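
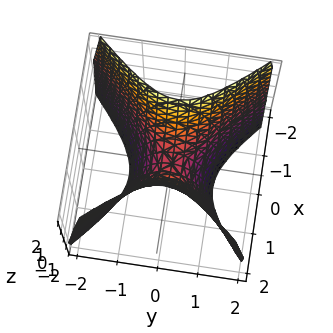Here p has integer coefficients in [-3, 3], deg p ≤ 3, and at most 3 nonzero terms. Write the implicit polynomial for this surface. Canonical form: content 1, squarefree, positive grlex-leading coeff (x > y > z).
2*x^2 - 2*y^2 - z

1. deg p = 2.
2. Symmetries: it's symmetric under x → −x, forcing even powers of x; it's symmetric under y → −y, forcing even powers of y.
3. Against the integer gridlines: it crosses the y-axis at the gridline y = 0; it meets the z-axis at z = 0 (among the integer gridlines); one x-axis crossing is at x = 0.
4. The integer polynomial consistent with all of this is the stated p.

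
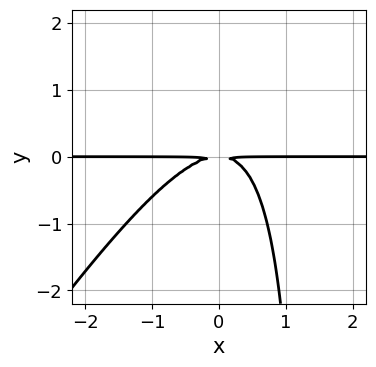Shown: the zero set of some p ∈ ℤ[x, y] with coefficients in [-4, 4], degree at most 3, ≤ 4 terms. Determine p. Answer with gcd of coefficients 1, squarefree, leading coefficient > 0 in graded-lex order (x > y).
3*x^2*y - 2*x*y^2 + 3*y^2

(a) The degree is 3 — no degree-2 curve has this shape.
(b) Against the integer gridlines: the visible x-axis segment lies entirely on the curve.
(c) Together with the visible shape, these determine p as stated.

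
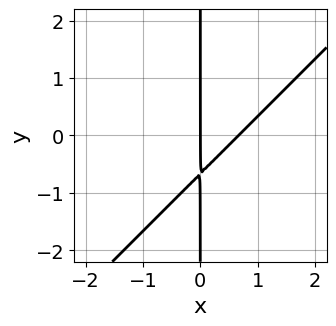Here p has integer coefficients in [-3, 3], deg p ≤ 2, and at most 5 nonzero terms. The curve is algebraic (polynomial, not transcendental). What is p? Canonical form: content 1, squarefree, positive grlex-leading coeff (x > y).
3*x^2 - 3*x*y - 2*x

1. The degree is 2 — a generic line meets the curve in up to 2 points.
2. Observable constraints: one x-axis crossing is at x = 0; the visible y-axis segment lies entirely on the curve.
3. Putting this together gives p.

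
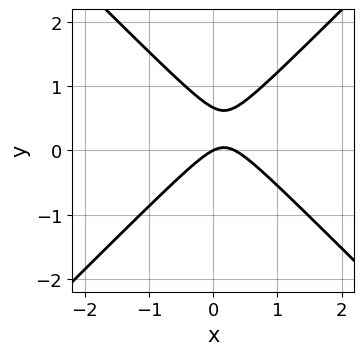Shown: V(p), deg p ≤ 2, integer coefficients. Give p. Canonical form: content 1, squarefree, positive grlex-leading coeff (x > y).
3*x^2 - 3*y^2 - x + 2*y

(a) The degree is 2 — the shape is more complex than any degree-1 curve.
(b) Against the integer gridlines: one y-axis crossing is at y = 0; it crosses the x-axis at the gridline x = 0.
(c) Together with the visible shape, these determine p as stated.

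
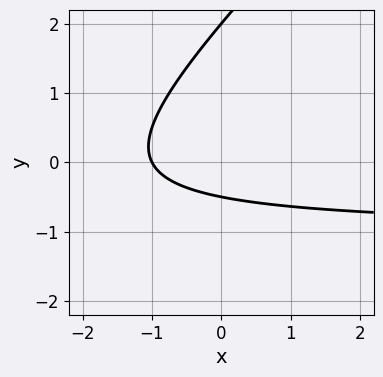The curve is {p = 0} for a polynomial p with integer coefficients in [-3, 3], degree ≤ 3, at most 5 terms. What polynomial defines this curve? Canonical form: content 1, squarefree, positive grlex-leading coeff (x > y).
(a) The degree is 2 — a generic line meets the curve in up to 2 points.
(b) Reading off the gridlines: one y-axis crossing is at y = 2; it meets the x-axis at x = -1 (among the integer gridlines).
(c) Fitting integer coefficients to these (and the overall shape) gives p.

2*x*y - 2*y^2 + 2*x + 3*y + 2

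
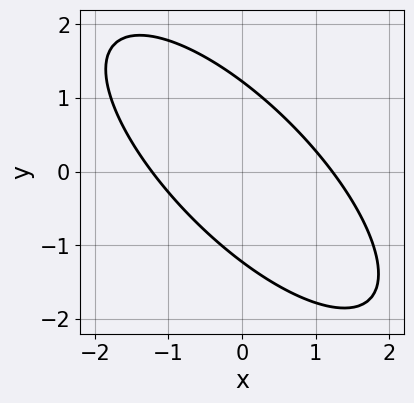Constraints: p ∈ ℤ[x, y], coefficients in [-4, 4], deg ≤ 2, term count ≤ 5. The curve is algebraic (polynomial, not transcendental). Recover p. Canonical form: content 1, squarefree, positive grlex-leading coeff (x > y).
2*x^2 + 3*x*y + 2*y^2 - 3

deg p = 2. A generic line meets the curve in up to 2 points.
The integer polynomial consistent with all of this is the stated p.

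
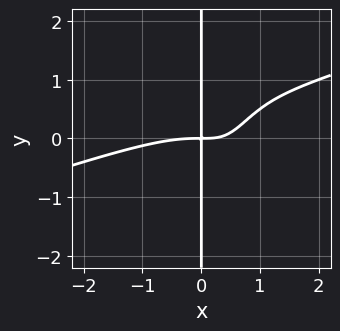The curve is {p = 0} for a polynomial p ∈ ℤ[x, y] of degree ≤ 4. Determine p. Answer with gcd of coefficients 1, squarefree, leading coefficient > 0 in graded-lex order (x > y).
First, the degree is 4 — the shape is more complex than any degree-3 curve.
Then, from the axis intercepts and sections: the visible y-axis segment lies entirely on the curve.
Finally, fitting integer coefficients to these (and the overall shape) gives p.

x^4 - 3*x^3*y + 3*x^2*y - 2*x*y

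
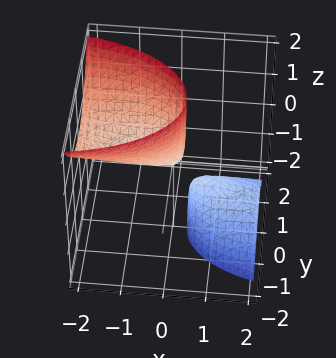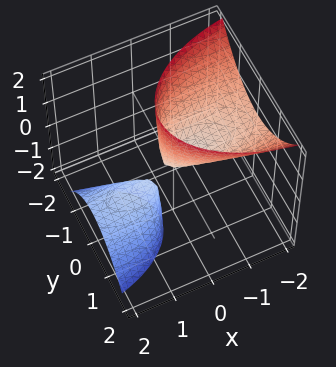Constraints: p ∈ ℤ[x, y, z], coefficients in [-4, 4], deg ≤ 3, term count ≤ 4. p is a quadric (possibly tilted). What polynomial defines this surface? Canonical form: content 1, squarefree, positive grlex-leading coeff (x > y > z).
(a) The picture has 2 separate pieces.
(b) deg p = 2.
(c) Against the integer gridlines: it crosses the z-axis at the gridline z = 0; it crosses the y-axis at the gridline y = 0; it crosses the x-axis at the gridline x = 0.
(d) These observations pin down the coefficients.

x^2 + 3*x*z + 3*y^2 - z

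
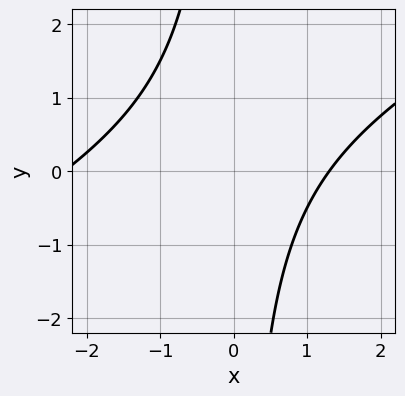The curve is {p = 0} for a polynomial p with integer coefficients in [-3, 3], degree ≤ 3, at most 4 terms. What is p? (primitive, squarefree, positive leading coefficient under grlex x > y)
(a) deg p = 2. No degree-1 curve has this shape.
(b) From the axis intercepts and sections: the curve avoids every integer y-axis point in the box.
(c) These observations pin down the coefficients.

x^2 - 2*x*y + x - 3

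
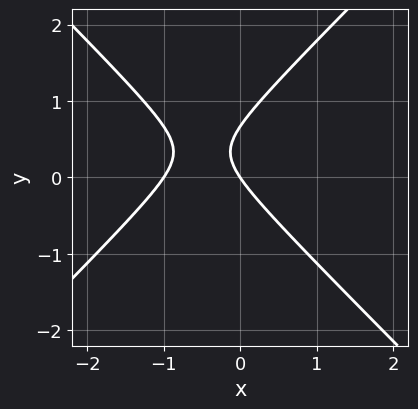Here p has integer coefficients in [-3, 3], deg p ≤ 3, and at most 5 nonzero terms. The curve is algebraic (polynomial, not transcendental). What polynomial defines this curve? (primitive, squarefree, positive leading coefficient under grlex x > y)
3*x^2 - 3*y^2 + 3*x + 2*y

The degree is 2 — a generic line meets the curve in up to 2 points.
From the visible intercepts: one y-axis crossing is at y = 0; the x-axis gridline crossings are at x ∈ {-1, 0}.
Fitting integer coefficients to these (and the overall shape) gives p.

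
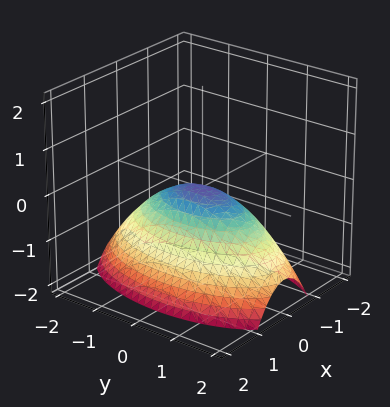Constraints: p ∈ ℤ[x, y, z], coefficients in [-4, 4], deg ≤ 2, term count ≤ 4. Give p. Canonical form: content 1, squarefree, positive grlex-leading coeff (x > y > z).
3*x^2 + y^2 + 3*z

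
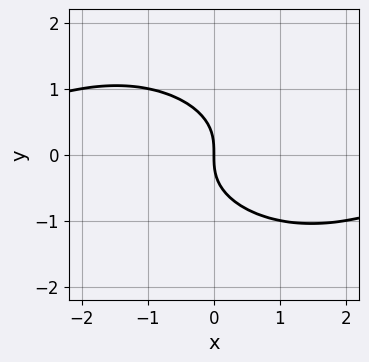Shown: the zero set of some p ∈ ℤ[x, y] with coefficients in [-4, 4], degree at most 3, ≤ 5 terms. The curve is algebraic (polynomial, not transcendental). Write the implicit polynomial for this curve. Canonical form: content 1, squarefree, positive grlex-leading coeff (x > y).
deg p = 3. The shape is more complex than any degree-2 curve.
Against the integer gridlines: it meets the x-axis at x = 0 (among the integer gridlines); one y-axis crossing is at y = 0.
The integer polynomial consistent with all of this is the stated p.

x^2*y + x*y^2 + 2*y^3 + 2*x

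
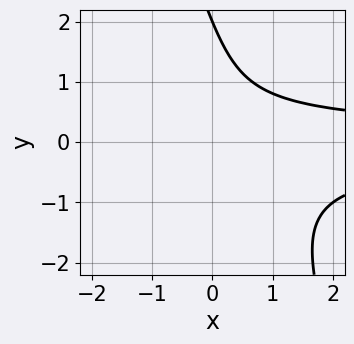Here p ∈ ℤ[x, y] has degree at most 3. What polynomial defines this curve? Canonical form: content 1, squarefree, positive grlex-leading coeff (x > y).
Degree: a generic line meets the curve in up to 3 points, so deg p = 3.
Observable constraints: no x-intercept at any integer in the box; it meets the y-axis at y = 2 (among the integer gridlines).
Together with the visible shape, these determine p as stated.

3*x*y^2 + y^3 - 2*y^2 + y - 2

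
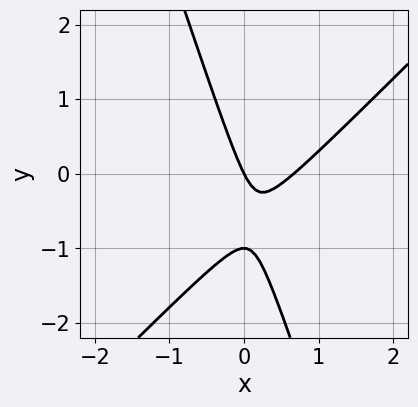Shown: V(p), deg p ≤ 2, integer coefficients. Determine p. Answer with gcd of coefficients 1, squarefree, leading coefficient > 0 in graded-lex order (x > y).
3*x^2 - 2*x*y - y^2 - 2*x - y

The degree is 2 — the shape is more complex than any degree-1 curve.
Checking where it meets the axes: among the integer gridlines, it crosses the y-axis at y ∈ {-1, 0}; it crosses the x-axis at the gridline x = 0.
Assembling these constraints gives the stated polynomial.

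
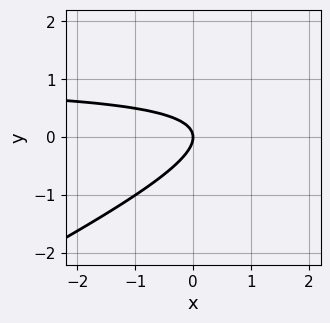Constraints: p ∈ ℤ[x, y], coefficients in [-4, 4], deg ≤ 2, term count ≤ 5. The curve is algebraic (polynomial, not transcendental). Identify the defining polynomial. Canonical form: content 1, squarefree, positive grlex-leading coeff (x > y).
x*y - 2*y^2 - x

1. Degree: the shape is more complex than any degree-1 curve, so deg p = 2.
2. Checking where it meets the axes: it meets the x-axis at x = 0 (among the integer gridlines); it meets the y-axis at y = 0 (among the integer gridlines).
3. Putting this together gives p.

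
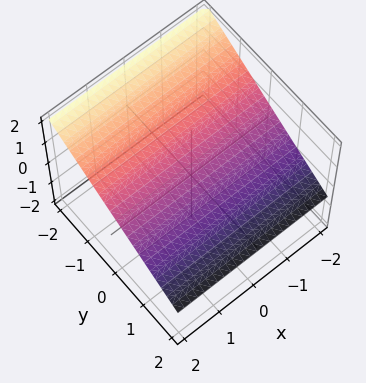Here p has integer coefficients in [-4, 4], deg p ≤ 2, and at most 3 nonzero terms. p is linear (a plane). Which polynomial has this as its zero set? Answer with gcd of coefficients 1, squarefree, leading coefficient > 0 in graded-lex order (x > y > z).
First, degree: every cross-section is a straight line — this is a plane, so deg p = 1.
Then, checking where it meets the axes: the surface avoids every integer x-axis point in the box; it crosses the y-axis at the gridline y = 1.
Finally, these observations pin down the coefficients.

2*y + 3*z - 2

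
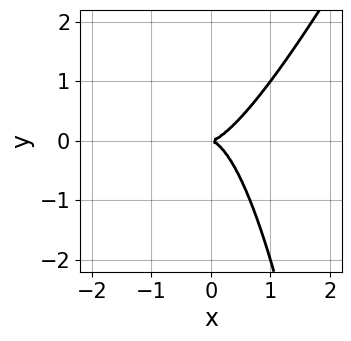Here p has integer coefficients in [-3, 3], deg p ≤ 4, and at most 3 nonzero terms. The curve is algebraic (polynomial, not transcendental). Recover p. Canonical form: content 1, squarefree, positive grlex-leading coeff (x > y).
First, the degree is 3 — the shape is more complex than any degree-2 curve.
Then, from the axis intercepts and sections: one x-axis crossing is at x = 0; it crosses the y-axis at the gridline y = 0.
Finally, matching integer coefficients to the picture gives p.

2*x^3 - x^2*y - y^2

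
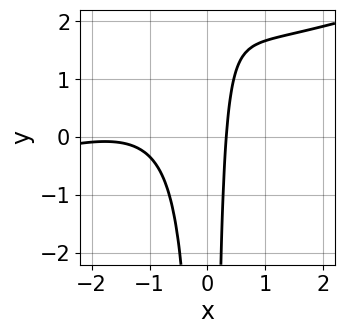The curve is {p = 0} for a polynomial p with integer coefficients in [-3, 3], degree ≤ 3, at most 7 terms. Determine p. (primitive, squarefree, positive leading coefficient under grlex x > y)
x^3 - 3*x^2*y + 3*x^2 + 2*x - 1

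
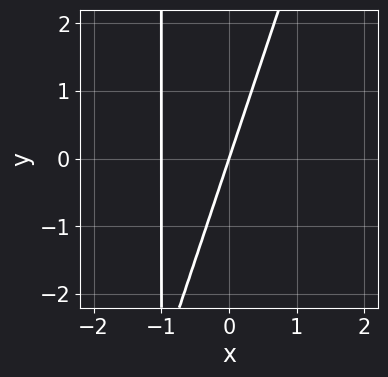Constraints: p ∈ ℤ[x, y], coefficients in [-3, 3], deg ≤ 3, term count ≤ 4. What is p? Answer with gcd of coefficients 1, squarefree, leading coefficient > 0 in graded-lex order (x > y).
3*x^2 - x*y + 3*x - y

First, the degree is 2 — the shape is more complex than any degree-1 curve.
Next, from the axis intercepts and sections: one y-axis crossing is at y = 0; among the integer gridlines, it crosses the x-axis at x ∈ {-1, 0}.
Finally, the integer polynomial consistent with all of this is the stated p.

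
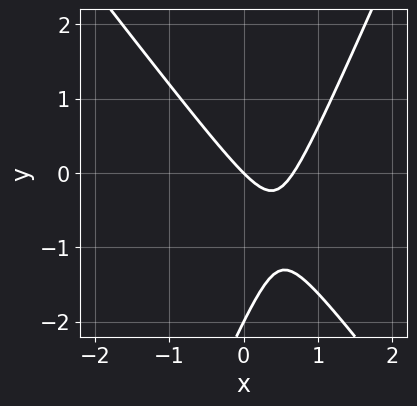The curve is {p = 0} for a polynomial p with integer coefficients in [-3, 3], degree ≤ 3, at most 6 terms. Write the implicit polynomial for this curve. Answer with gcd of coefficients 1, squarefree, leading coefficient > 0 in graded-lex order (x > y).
3*x^2 + x*y - y^2 - 2*x - 2*y

(a) Degree: a generic line meets the curve in up to 2 points, so deg p = 2.
(b) Against the integer gridlines: among the integer gridlines, it crosses the y-axis at y ∈ {-2, 0}; it crosses the x-axis at the gridline x = 0.
(c) Putting this together gives p.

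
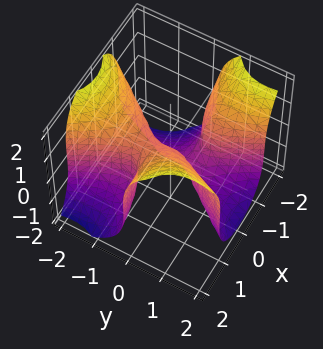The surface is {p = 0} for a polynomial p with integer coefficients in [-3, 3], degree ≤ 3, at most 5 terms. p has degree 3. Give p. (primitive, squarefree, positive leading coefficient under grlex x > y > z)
3*x^2*y - y^3 - z^3 + x

1. Degree: the shape is more complex than any degree-2 surface, so deg p = 3.
2. Observable constraints: it crosses the y-axis at the gridline y = 0; it crosses the x-axis at the gridline x = 0.
3. Together with the visible shape, these determine p as stated.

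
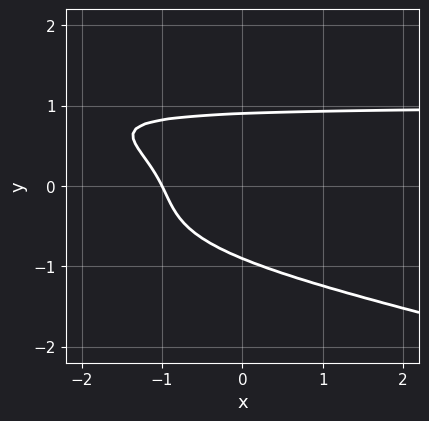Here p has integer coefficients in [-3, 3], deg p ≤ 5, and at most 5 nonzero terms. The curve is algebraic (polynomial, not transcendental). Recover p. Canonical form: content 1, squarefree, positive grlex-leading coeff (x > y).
x*y^3 + 3*y^4 + x*y - 2*x - 2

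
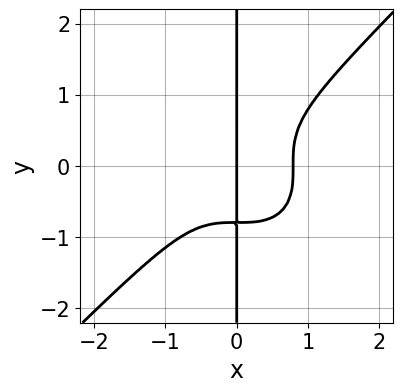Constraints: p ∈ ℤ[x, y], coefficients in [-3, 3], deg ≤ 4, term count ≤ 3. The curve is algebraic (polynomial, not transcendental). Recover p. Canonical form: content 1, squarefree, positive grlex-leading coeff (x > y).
2*x^4 - 2*x*y^3 - x

1. Degree: no degree-3 curve has this shape, so deg p = 4.
2. From the axis intercepts and sections: it crosses the x-axis at the gridline x = 0; the visible y-axis segment lies entirely on the curve.
3. Putting this together gives p.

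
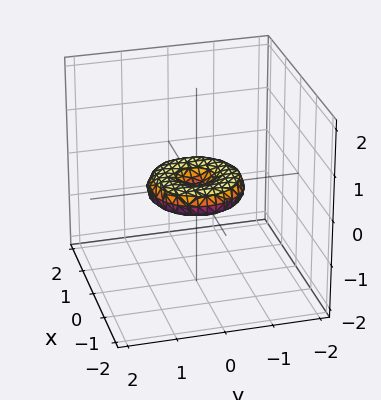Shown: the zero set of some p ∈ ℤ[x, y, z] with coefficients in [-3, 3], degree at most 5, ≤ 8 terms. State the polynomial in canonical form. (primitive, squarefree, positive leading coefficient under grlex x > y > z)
x^4 + 2*x^2*y^2 + y^4 - x^2 - y^2 + 3*z^2

The degree is 4 — no degree-3 surface has this shape.
By symmetry, every cross-section ⟂ z is a circle, so x, y appear only via x² + y².
From the axis intercepts and sections: among the integer gridlines, it crosses the y-axis at y ∈ {-1, 0, 1}; a circular section at z = 0 has radius exactly 1.
Matching integer coefficients to the picture gives p. Check: (1, 0, 0) on the x-axis lies on the surface, and p(1, 0, 0) = 0. ✓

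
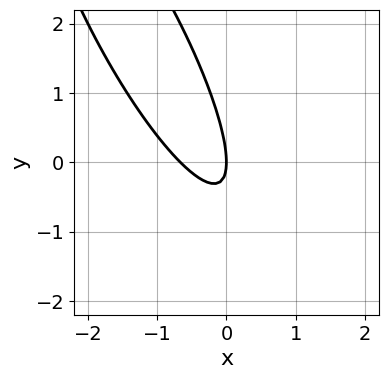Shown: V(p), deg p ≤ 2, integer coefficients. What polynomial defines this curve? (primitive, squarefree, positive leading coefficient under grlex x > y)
1. The degree is 2 — no degree-1 curve has this shape.
2. Checking where it meets the axes: it meets the y-axis at y = 0 (among the integer gridlines); it crosses the x-axis at the gridline x = 0.
3. These observations pin down the coefficients.

3*x^2 + 3*x*y + y^2 + 2*x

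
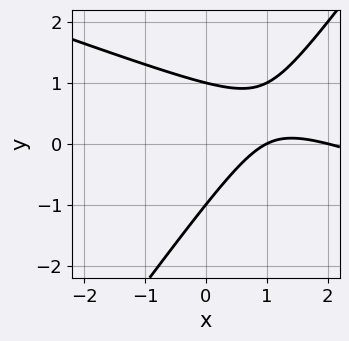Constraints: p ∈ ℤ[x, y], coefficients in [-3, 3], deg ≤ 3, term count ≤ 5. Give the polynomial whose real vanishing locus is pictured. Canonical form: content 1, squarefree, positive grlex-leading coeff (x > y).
First, deg p = 2.
Then, against the integer gridlines: the x-axis gridline crossings are at x ∈ {1, 2}; the y-axis gridline crossings are at y ∈ {-1, 1}.
Finally, matching integer coefficients to the picture gives p.

x^2 + 2*x*y - 2*y^2 - 3*x + 2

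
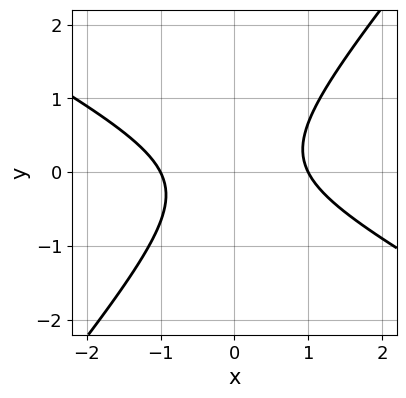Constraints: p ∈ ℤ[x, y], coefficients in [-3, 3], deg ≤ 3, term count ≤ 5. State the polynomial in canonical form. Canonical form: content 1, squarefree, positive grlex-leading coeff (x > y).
2*x^2 + 2*x*y - 3*y^2 - 2

First, degree: the shape is more complex than any degree-1 curve, so deg p = 2.
Then, observable constraints: the x-axis gridline crossings are at x ∈ {-1, 1}; the curve avoids every integer y-axis point in the box.
Finally, the integer polynomial consistent with all of this is the stated p.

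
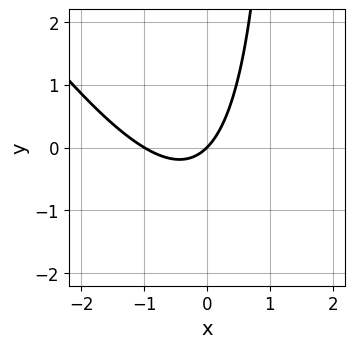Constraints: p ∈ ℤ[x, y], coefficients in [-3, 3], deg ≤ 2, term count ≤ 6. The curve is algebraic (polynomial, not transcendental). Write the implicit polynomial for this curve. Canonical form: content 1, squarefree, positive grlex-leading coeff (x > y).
3*x^2 + 2*x*y + 3*x - 3*y

deg p = 2.
From the visible intercepts: it meets the y-axis at y = 0 (among the integer gridlines); the x-axis gridline crossings are at x ∈ {-1, 0}.
Putting this together gives p.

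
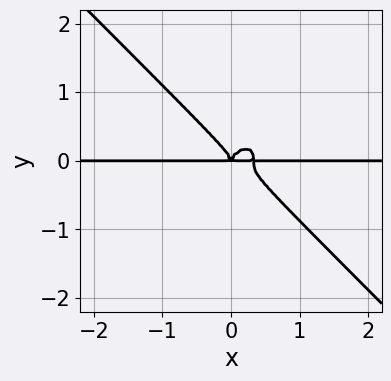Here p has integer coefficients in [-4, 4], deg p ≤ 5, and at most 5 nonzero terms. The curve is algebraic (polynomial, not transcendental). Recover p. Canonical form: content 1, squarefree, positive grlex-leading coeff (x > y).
deg p = 4. No degree-3 curve has this shape.
Checking where it meets the axes: every point of the x-axis in the box is on the curve.
These observations pin down the coefficients.

3*x^3*y + 3*y^4 - x^2*y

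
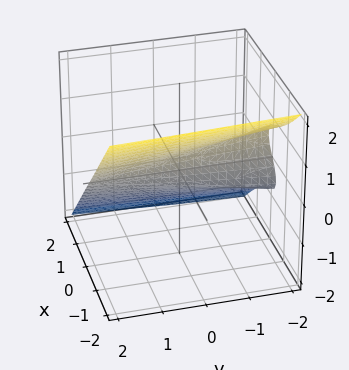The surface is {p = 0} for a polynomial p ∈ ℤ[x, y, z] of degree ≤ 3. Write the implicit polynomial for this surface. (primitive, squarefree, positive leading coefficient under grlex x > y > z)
3*x^3 + 3*z^3 + y*z + 2*x

First, the degree is 3 — no degree-2 surface has this shape.
Next, against the integer gridlines: it meets the z-axis at z = 0 (among the integer gridlines); every point of the y-axis in the box is on the surface; one x-axis crossing is at x = 0.
Finally, solving for integer coefficients yields p as stated.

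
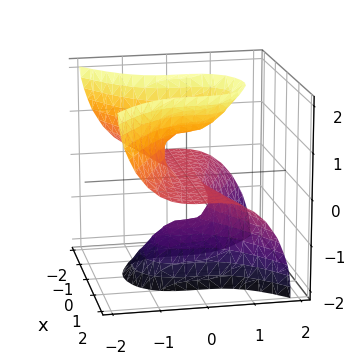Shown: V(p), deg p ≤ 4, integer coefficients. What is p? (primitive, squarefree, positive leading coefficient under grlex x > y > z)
deg p = 3. No degree-2 surface has this shape.
From the axis intercepts and sections: the visible x-axis segment lies entirely on the surface; it crosses the y-axis at the gridline y = 0.
Together with the visible shape, these determine p as stated. Check: (0, 0, 1) on the z-axis lies on the surface, and p(0, 0, 1) = 0. ✓

3*x^2*z + 3*y^3 - z^3 + z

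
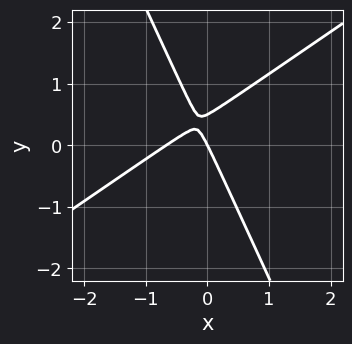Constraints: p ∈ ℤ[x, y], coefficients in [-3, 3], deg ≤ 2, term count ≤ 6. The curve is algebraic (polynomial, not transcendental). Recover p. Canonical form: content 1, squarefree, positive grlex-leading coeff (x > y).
3*x^2 - 3*x*y - 2*y^2 + 2*x + y

First, degree: the shape is more complex than any degree-1 curve, so deg p = 2.
Then, reading off the gridlines: one y-axis crossing is at y = 0; one x-axis crossing is at x = 0.
Finally, these observations pin down the coefficients.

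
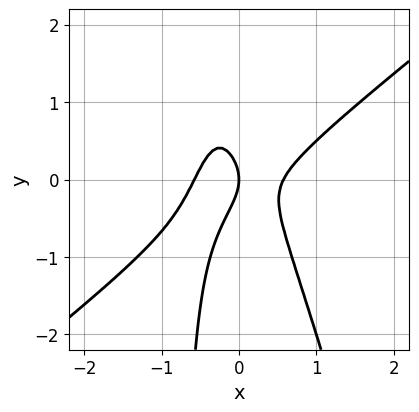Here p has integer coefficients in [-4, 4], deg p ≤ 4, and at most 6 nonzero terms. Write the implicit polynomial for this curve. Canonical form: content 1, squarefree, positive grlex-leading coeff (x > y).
deg p = 3. No degree-2 curve has this shape.
Checking where it meets the axes: it meets the x-axis at x = 0 (among the integer gridlines); one y-axis crossing is at y = 0.
Matching integer coefficients to the picture gives p.

3*x^3 - 3*x^2*y - x*y^2 - y^2 - x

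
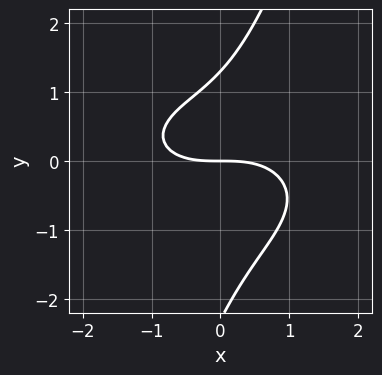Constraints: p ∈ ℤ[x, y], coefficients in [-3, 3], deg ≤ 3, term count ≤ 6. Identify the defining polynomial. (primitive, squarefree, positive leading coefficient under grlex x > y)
First, deg p = 3. A generic line meets the curve in up to 3 points.
Then, against the integer gridlines: one x-axis crossing is at x = 0; one y-axis crossing is at y = 0.
Finally, these observations pin down the coefficients.

x^3 + 3*x*y^2 - y^3 - y^2 + 3*y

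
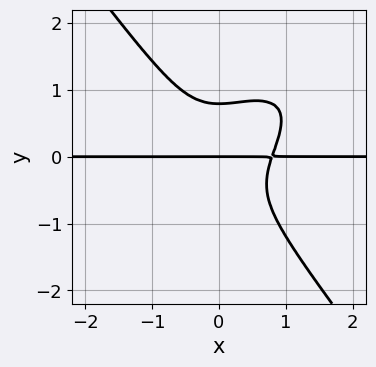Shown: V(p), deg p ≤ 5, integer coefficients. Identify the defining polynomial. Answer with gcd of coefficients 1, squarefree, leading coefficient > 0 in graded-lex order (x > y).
2*x^3*y - 2*x^2*y^2 + 2*y^4 - y

1. The degree is 4 — the shape is more complex than any degree-3 curve.
2. Reading off the gridlines: the visible x-axis segment lies entirely on the curve; it meets the y-axis at y = 0 (among the integer gridlines).
3. Together with the visible shape, these determine p as stated.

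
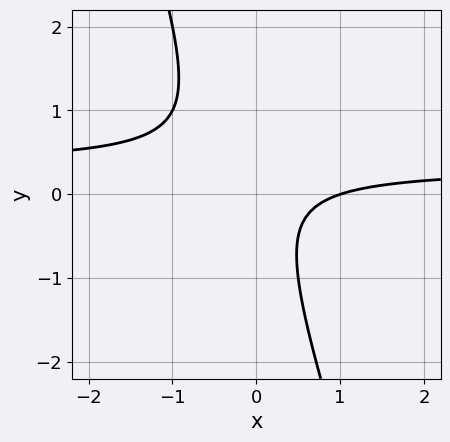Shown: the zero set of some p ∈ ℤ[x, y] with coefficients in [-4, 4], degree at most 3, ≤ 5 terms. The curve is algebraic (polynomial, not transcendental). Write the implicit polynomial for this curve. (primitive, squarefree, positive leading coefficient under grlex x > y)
First, degree: a generic line meets the curve in up to 2 points, so deg p = 2.
Then, against the integer gridlines: it meets the x-axis at x = 1 (among the integer gridlines); no y-intercept at any integer in the box.
Finally, assembling these constraints gives the stated polynomial.

3*x*y + y^2 - x + 1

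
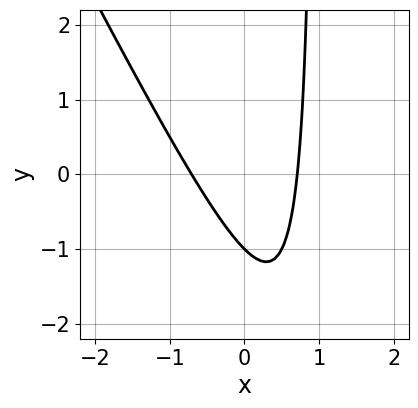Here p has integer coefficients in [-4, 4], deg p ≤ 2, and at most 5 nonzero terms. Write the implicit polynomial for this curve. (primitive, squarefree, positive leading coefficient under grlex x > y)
2*x^2 + x*y - y - 1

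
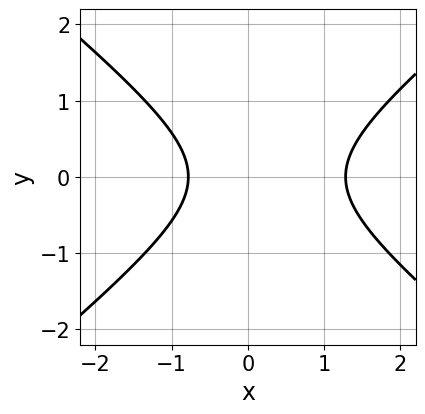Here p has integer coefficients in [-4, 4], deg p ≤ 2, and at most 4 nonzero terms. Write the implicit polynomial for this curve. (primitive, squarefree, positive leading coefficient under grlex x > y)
2*x^2 - 3*y^2 - x - 2

1. deg p = 2. The shape is more complex than any degree-1 curve.
2. Symmetries: mirror symmetry y ↦ −y ⇒ only even powers of y.
3. From the visible intercepts: it misses every integer gridline on the y-axis.
4. Together with the visible shape, these determine p as stated.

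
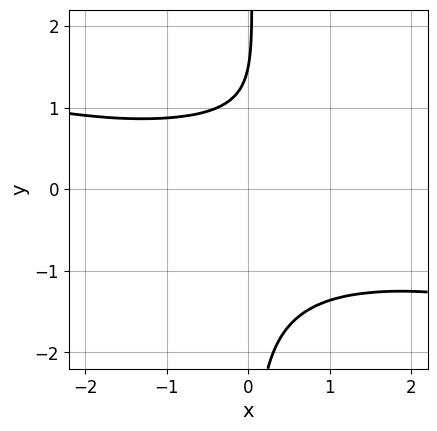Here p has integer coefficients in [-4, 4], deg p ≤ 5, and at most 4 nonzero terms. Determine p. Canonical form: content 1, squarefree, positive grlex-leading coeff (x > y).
x^2*y^2 + 3*x*y^3 - 2*y + 3

1. Degree: no degree-3 curve has this shape, so deg p = 4.
2. Reading off the gridlines: no x-intercept at any integer in the box.
3. Matching integer coefficients to the picture gives p.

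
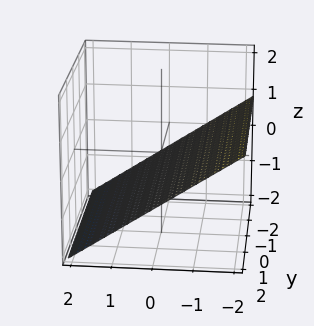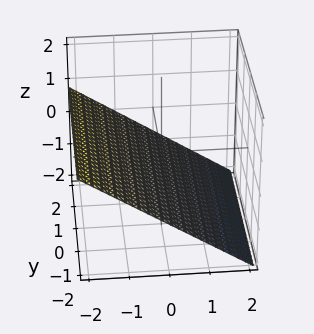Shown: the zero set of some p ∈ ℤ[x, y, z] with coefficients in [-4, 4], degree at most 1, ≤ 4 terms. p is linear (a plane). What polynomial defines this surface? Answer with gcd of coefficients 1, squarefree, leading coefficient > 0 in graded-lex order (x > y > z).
2*x + 3*z + 2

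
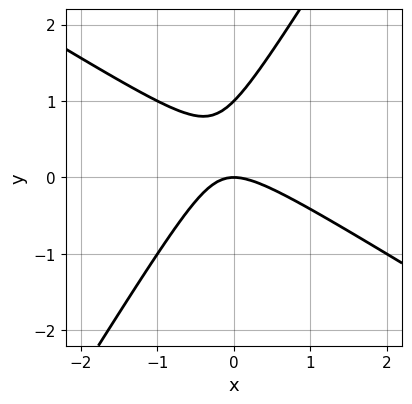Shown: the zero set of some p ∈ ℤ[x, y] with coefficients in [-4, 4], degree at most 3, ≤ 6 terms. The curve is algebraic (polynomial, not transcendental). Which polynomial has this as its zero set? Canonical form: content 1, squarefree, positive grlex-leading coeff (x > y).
(a) Degree: the shape is more complex than any degree-1 curve, so deg p = 2.
(b) From the visible intercepts: the y-axis gridline crossings are at y ∈ {0, 1}; it crosses the x-axis at the gridline x = 0.
(c) The integer polynomial consistent with all of this is the stated p.

x^2 + x*y - y^2 + y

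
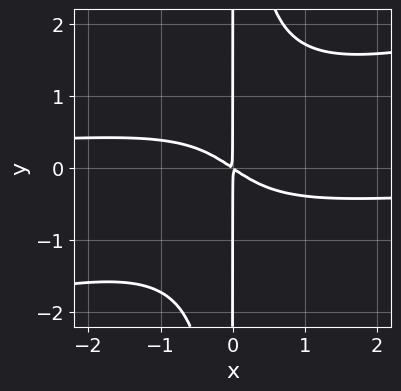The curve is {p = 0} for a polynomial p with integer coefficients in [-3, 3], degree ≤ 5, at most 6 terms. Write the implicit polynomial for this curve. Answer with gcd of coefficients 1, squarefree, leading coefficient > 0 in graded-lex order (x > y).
First, deg p = 4. A generic line meets the curve in up to 4 points.
Then, from the visible intercepts: the visible y-axis segment lies entirely on the curve.
Finally, fitting integer coefficients to these (and the overall shape) gives p.

x^3*y - 3*x^2*y^2 + 2*x^2 + 3*x*y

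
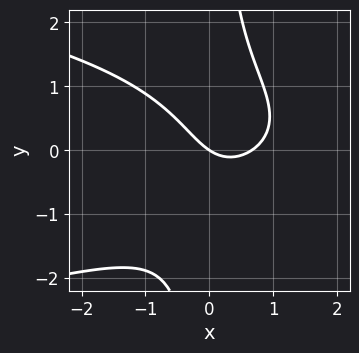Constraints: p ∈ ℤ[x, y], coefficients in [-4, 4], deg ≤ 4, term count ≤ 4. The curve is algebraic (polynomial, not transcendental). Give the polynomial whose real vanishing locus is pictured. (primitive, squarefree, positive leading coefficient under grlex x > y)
deg p = 3. The shape is more complex than any degree-2 curve.
From the axis intercepts and sections: it crosses the x-axis at the gridline x = 0; one y-axis crossing is at y = 0.
These observations pin down the coefficients.

3*x*y^2 + 3*x^2 - 2*x - 3*y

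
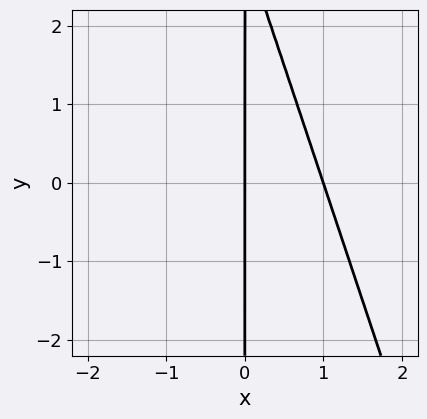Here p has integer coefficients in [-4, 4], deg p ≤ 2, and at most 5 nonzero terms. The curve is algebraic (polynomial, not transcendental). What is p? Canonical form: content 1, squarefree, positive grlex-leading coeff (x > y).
3*x^2 + x*y - 3*x

First, degree: a generic line meets the curve in up to 2 points, so deg p = 2.
Next, observable constraints: every point of the y-axis in the box is on the curve; the x-axis gridline crossings are at x ∈ {0, 1}.
Finally, putting this together gives p.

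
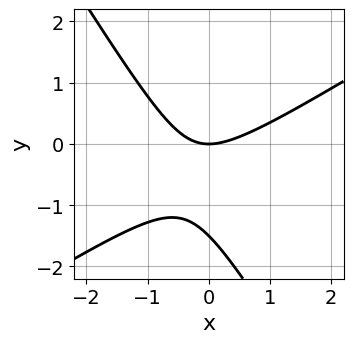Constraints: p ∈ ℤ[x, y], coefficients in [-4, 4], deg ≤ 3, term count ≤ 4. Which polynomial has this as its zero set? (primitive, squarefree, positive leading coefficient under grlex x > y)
2*x^2 - 2*x*y - 2*y^2 - 3*y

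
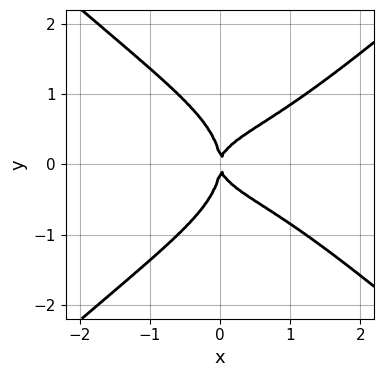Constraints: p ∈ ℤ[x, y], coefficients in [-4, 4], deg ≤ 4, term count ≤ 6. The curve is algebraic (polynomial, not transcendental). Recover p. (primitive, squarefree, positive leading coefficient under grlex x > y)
The degree is 4 — a generic line meets the curve in up to 4 points.
Symmetries: it's symmetric under y → −y, forcing even powers of y.
Observable constraints: it meets the x-axis at x = 0 (among the integer gridlines); it crosses the y-axis at the gridline y = 0.
Putting this together gives p.

x^4 + x^2*y^2 - 3*y^4 - 3*x*y^2 + 2*x^2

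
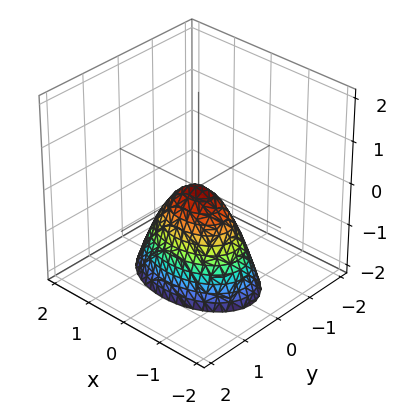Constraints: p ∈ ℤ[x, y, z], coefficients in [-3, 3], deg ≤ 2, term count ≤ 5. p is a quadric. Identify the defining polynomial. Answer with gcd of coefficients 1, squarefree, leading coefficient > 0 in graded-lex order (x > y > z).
x^2 + 2*y^2 + z

First, degree: a paraboloid; a quadric, so deg p = 2.
Next, symmetries: mirror symmetry x ↦ −x ⇒ only even powers of x; it's symmetric under y → −y, forcing even powers of y.
Then, reading off the gridlines: one z-axis crossing is at z = 0; it meets the y-axis at y = 0 (among the integer gridlines); it meets the x-axis at x = 0 (among the integer gridlines).
Finally, these observations pin down the coefficients.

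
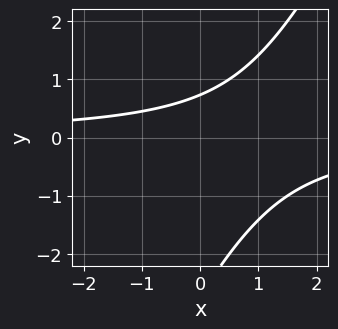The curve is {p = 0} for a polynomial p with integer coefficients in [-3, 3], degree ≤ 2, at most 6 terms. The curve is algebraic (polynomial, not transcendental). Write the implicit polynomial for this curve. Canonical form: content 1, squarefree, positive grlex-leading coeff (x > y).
1. deg p = 2. No degree-1 curve has this shape.
2. Against the integer gridlines: it misses every integer gridline on the x-axis.
3. Fitting integer coefficients to these (and the overall shape) gives p.

2*x*y - y^2 - 2*y + 2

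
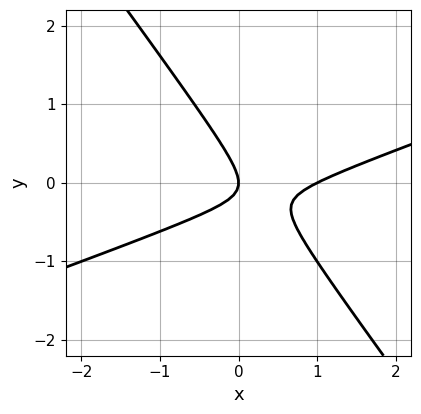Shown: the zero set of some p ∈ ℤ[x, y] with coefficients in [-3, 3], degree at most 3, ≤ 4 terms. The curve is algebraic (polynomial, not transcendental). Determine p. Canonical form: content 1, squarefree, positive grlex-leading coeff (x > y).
x^2 - 2*x*y - 2*y^2 - x

1. deg p = 2.
2. Reading off the gridlines: it meets the y-axis at y = 0 (among the integer gridlines); among the integer gridlines, it crosses the x-axis at x ∈ {0, 1}.
3. The integer polynomial consistent with all of this is the stated p.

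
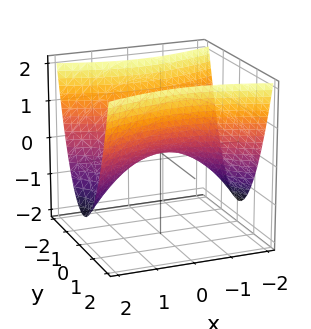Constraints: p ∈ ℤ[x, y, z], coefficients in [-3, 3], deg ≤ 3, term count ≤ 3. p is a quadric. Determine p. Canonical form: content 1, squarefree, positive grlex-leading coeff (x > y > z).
x^2 - 3*y^2 + 3*z

1. deg p = 2. A saddle surface; a quadric.
2. Symmetries: mirror symmetry x ↦ −x ⇒ only even powers of x; it's symmetric under y → −y, forcing even powers of y.
3. From the axis intercepts and sections: it crosses the y-axis at the gridline y = 0; it meets the x-axis at x = 0 (among the integer gridlines).
4. Putting this together gives p.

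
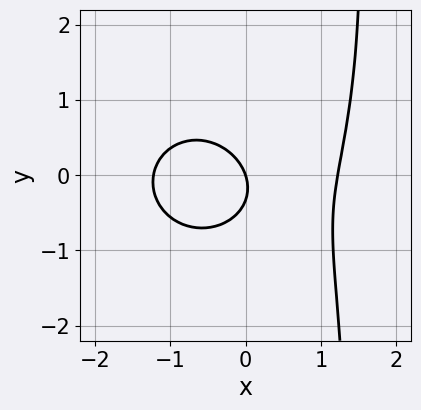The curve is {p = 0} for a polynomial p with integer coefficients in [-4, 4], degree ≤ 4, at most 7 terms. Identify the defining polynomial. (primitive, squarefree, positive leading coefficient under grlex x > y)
(a) deg p = 3. The shape is more complex than any degree-2 curve.
(b) From the axis intercepts and sections: one y-axis crossing is at y = 0; it crosses the x-axis at the gridline x = 0.
(c) Matching integer coefficients to the picture gives p.

2*x^3 + 2*x*y^2 - 3*y^2 - 3*x - y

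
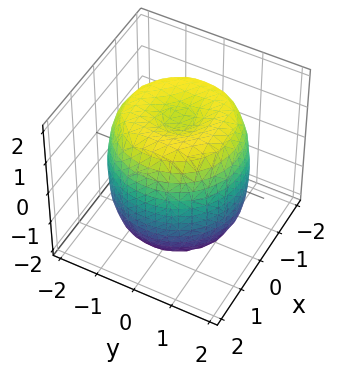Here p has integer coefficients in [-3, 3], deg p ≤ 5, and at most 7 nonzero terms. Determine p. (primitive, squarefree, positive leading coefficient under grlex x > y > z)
x^4 + 2*x^2*y^2 + y^4 - 2*x^2 - 2*y^2 + z^2 - 2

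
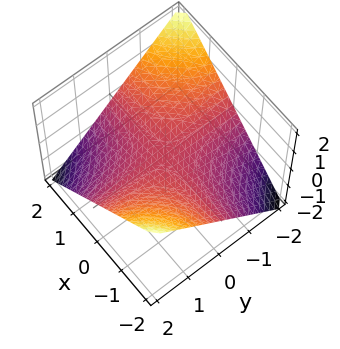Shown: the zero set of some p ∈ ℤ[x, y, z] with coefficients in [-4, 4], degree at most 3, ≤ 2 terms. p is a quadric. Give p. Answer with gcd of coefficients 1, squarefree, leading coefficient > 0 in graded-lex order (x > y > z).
x*y + 2*z

(a) The degree is 2 — a hyperbolic paraboloid; a quadric.
(b) From the visible intercepts: every point of the y-axis in the box is on the surface; one z-axis crossing is at z = 0.
(c) Putting this together gives p. Check: (2, 0, 0) on the x-axis lies on the surface, and p(2, 0, 0) = 0. ✓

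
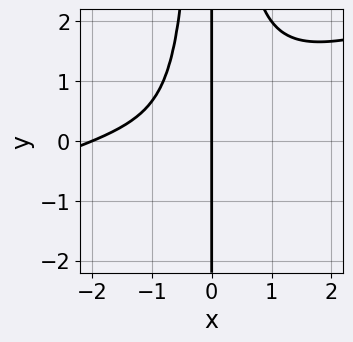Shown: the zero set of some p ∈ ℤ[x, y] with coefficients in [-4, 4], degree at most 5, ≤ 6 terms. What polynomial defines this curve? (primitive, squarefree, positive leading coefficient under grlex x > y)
x^4 - 3*x^3*y + 2*x^3 + x^2 + 2*x

Degree: a generic line meets the curve in up to 4 points, so deg p = 4.
Reading off the gridlines: among the integer gridlines, it crosses the x-axis at x ∈ {-2, 0}; the visible y-axis segment lies entirely on the curve.
The integer polynomial consistent with all of this is the stated p.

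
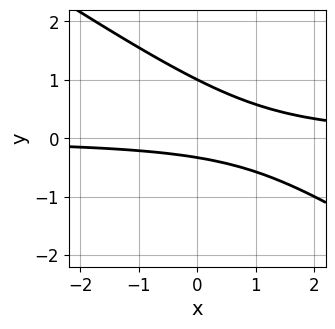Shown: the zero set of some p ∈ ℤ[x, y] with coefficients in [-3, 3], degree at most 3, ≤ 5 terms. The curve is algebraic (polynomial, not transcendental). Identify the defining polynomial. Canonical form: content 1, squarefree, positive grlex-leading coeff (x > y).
1. The degree is 2 — no degree-1 curve has this shape.
2. Reading off the gridlines: no x-intercept at any integer in the box; it crosses the y-axis at the gridline y = 1.
3. Matching integer coefficients to the picture gives p.

2*x*y + 3*y^2 - 2*y - 1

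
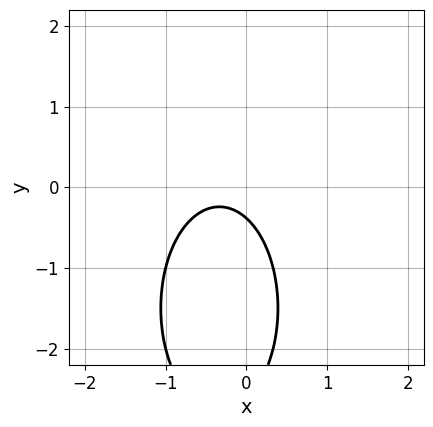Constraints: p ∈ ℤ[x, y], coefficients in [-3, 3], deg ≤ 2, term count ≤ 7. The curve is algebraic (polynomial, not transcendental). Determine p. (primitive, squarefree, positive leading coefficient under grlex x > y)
3*x^2 + y^2 + 2*x + 3*y + 1

1. The degree is 2 — a generic line meets the curve in up to 2 points.
2. Against the integer gridlines: no x-intercept at any integer in the box.
3. Putting this together gives p.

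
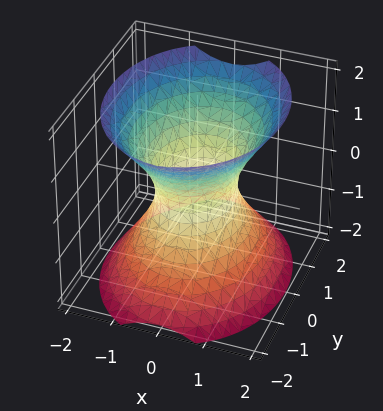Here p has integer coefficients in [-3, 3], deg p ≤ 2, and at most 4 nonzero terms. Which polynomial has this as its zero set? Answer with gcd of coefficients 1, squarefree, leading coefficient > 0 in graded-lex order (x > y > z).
3*x^2 + 2*y^2 - 2*z^2 - 2

First, degree: one connected sheet with a waist; a quadric, so deg p = 2.
Next, symmetries: it's symmetric under x → −x, forcing even powers of x; mirror symmetry y ↦ −y ⇒ only even powers of y; the z ↦ −z reflection is a symmetry, so z appears only in even powers.
Then, from the visible intercepts: the surface avoids every integer z-axis point in the box; among the integer gridlines, it crosses the y-axis at y ∈ {-1, 1}.
Finally, together with the visible shape, these determine p as stated.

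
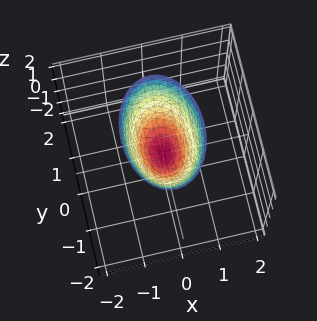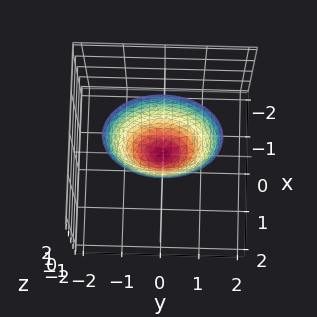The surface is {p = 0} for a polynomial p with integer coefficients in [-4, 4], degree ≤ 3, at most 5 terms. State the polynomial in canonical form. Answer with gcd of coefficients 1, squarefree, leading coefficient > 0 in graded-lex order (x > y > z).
2*x^2 + y^2 - z

1. Degree: a paraboloid; a quadric, so deg p = 2.
2. Symmetries: mirror symmetry x ↦ −x ⇒ only even powers of x; the y ↦ −y reflection is a symmetry, so y appears only in even powers.
3. Checking where it meets the axes: it meets the y-axis at y = 0 (among the integer gridlines); it meets the x-axis at x = 0 (among the integer gridlines).
4. Matching integer coefficients to the picture gives p.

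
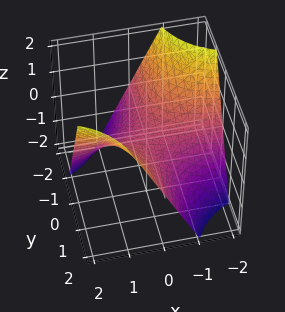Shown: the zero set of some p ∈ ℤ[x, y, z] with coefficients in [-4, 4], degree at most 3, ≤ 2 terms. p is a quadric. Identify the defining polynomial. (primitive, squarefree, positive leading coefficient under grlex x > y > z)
x*y - z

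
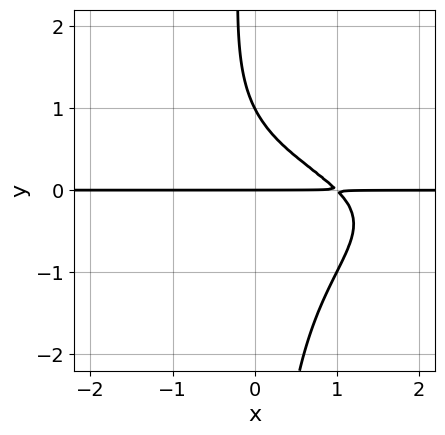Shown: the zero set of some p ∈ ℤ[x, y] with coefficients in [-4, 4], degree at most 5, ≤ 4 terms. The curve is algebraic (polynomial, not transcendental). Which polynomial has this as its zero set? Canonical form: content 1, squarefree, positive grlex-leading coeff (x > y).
x*y^3 + x*y + y^2 - y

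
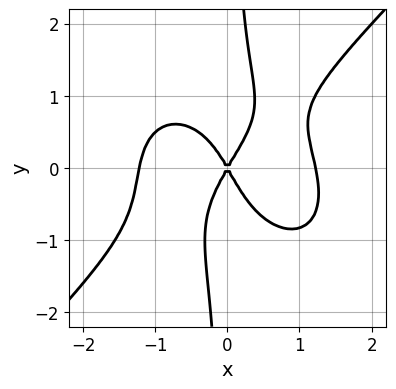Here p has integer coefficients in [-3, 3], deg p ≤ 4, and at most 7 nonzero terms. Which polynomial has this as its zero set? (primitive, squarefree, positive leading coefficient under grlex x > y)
(a) deg p = 4.
(b) From the axis intercepts and sections: one x-axis crossing is at x = 0; it crosses the y-axis at the gridline y = 0.
(c) Putting this together gives p.

2*x^4 - 2*x*y^3 + x^2*y - 3*x^2 + y^2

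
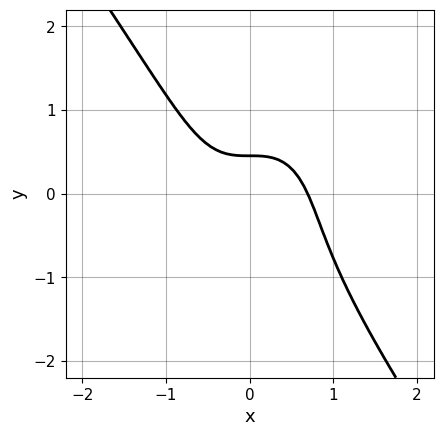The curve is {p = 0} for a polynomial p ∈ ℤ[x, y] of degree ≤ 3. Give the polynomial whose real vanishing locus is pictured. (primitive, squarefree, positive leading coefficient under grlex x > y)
3*x^3 + y^3 + 2*y - 1

deg p = 3. A generic line meets the curve in up to 3 points.
Matching integer coefficients to the picture gives p.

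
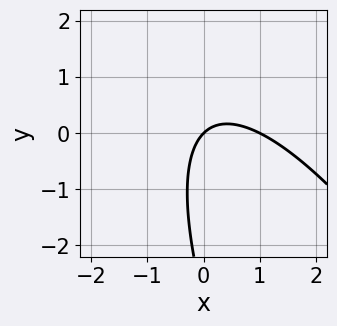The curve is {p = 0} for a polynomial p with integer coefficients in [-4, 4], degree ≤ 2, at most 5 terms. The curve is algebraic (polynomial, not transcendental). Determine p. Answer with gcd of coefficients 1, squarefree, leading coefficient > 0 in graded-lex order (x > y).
(a) The degree is 2 — no degree-1 curve has this shape.
(b) From the visible intercepts: it crosses the y-axis at the gridline y = 0; the x-axis gridline crossings are at x ∈ {0, 1}.
(c) Solving for integer coefficients yields p as stated.

3*x^2 + 3*x*y + y^2 - 3*x + 3*y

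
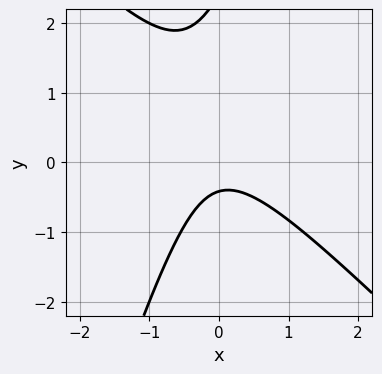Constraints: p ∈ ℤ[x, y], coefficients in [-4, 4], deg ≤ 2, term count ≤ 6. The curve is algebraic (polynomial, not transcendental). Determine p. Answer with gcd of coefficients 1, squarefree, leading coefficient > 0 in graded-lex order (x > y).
(a) Degree: the shape is more complex than any degree-1 curve, so deg p = 2.
(b) From the axis intercepts and sections: it misses every integer gridline on the x-axis.
(c) Fitting integer coefficients to these (and the overall shape) gives p.

3*x^2 + 2*x*y - y^2 + 2*y + 1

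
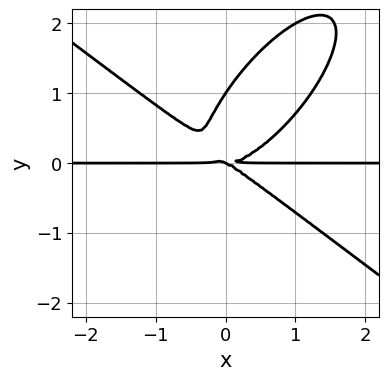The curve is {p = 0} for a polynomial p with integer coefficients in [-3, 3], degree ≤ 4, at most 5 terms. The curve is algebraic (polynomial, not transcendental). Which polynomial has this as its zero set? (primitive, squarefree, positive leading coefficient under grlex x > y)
2*x^3*y - 2*x*y^3 + 2*y^4 - x*y^2 - 2*y^3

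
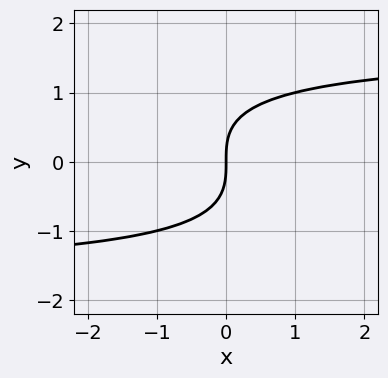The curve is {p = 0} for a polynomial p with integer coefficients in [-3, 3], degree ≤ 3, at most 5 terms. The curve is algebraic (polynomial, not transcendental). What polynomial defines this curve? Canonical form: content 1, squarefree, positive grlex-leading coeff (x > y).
x*y^2 + 2*y^3 - 3*x

1. deg p = 3. A generic line meets the curve in up to 3 points.
2. From the visible intercepts: one x-axis crossing is at x = 0; one y-axis crossing is at y = 0.
3. Solving for integer coefficients yields p as stated.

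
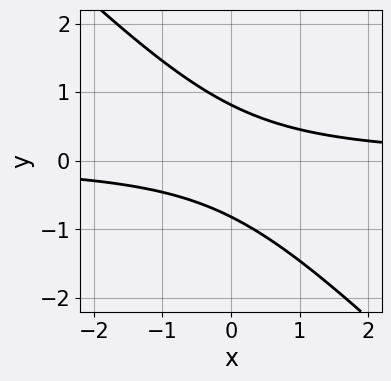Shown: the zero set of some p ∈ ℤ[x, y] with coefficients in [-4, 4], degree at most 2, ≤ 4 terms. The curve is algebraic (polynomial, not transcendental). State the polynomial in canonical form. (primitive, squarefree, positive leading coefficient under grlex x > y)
3*x*y + 3*y^2 - 2

The degree is 2 — no degree-1 curve has this shape.
Reading off the gridlines: it misses every integer gridline on the x-axis.
Together with the visible shape, these determine p as stated.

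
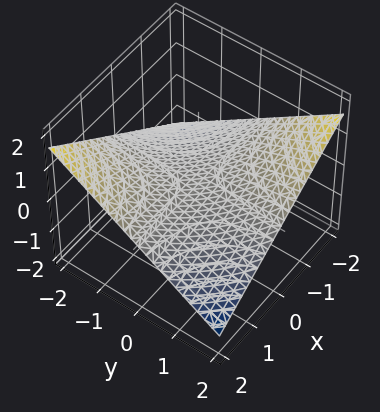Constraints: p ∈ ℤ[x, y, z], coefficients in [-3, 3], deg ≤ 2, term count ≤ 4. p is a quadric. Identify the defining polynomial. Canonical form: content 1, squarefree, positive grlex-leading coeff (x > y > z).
x*y + 3*z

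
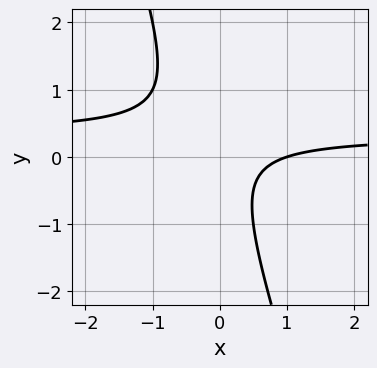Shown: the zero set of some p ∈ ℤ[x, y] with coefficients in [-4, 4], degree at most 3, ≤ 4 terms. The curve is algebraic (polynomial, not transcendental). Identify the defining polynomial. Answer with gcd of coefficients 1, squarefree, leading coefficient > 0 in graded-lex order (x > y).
1. The degree is 2 — no degree-1 curve has this shape.
2. Checking where it meets the axes: one x-axis crossing is at x = 1; the curve avoids every integer y-axis point in the box.
3. Putting this together gives p.

3*x*y + y^2 - x + 1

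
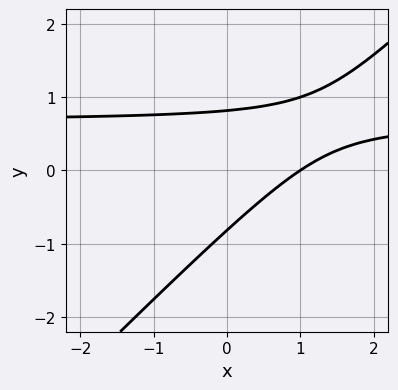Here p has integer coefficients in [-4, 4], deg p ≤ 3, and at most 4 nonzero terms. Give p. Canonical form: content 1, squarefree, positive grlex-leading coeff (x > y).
(a) The degree is 2 — the shape is more complex than any degree-1 curve.
(b) From the visible intercepts: one x-axis crossing is at x = 1.
(c) Together with the visible shape, these determine p as stated.

3*x*y - 3*y^2 - 2*x + 2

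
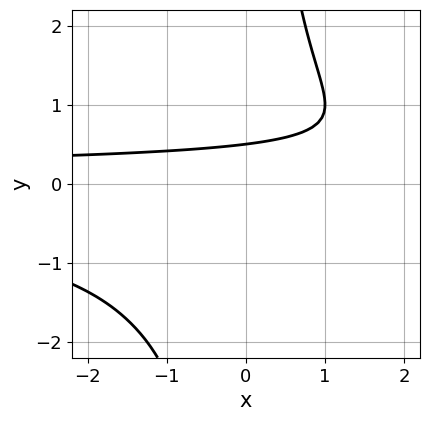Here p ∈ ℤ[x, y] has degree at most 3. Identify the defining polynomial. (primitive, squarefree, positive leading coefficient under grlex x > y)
First, deg p = 3. No degree-2 curve has this shape.
Next, against the integer gridlines: it misses every integer gridline on the x-axis.
Finally, together with the visible shape, these determine p as stated.

x*y^2 - 2*y + 1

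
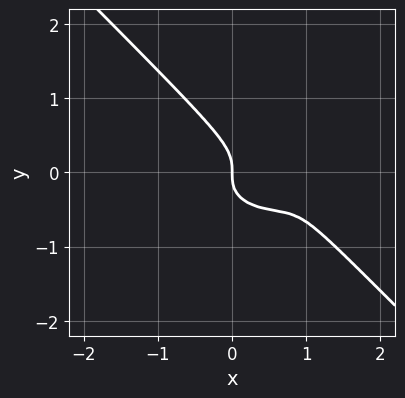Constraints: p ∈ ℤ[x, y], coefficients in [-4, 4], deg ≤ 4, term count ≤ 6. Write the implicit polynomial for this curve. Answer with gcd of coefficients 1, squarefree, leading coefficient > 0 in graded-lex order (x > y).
(a) The degree is 3 — no degree-2 curve has this shape.
(b) From the visible intercepts: it crosses the y-axis at the gridline y = 0; it meets the x-axis at x = 0 (among the integer gridlines).
(c) These observations pin down the coefficients.

x^3 + 2*x*y^2 + 3*y^3 - 2*x^2 + x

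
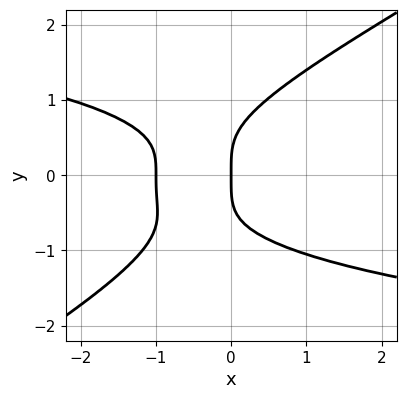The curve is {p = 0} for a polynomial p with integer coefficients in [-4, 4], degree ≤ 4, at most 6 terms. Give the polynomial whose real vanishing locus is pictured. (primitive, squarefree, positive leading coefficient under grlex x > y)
2*x*y^3 - 3*y^4 + 3*x^2 + 3*x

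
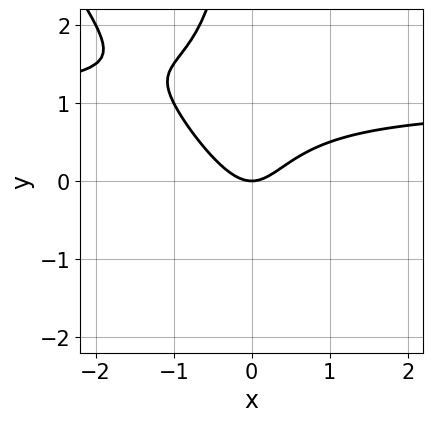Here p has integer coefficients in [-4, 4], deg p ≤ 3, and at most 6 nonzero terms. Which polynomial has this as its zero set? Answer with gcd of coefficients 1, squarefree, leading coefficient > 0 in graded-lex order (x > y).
3*x^2*y + 2*x*y^2 - 3*x^2 + 2*y

1. The degree is 3 — no degree-2 curve has this shape.
2. From the axis intercepts and sections: one x-axis crossing is at x = 0; it crosses the y-axis at the gridline y = 0.
3. The integer polynomial consistent with all of this is the stated p.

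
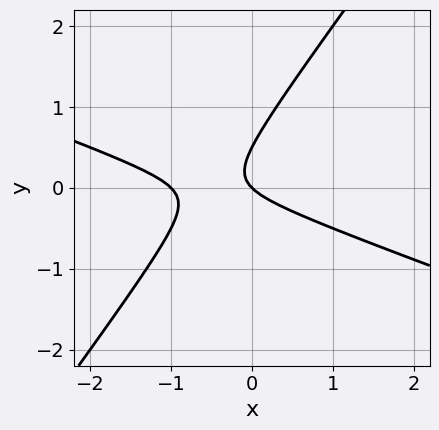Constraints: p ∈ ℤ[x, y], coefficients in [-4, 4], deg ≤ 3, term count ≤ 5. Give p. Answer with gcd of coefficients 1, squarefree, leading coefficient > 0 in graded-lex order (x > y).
x^2 + 2*x*y - 2*y^2 + x + y

(a) Degree: the shape is more complex than any degree-1 curve, so deg p = 2.
(b) Against the integer gridlines: the x-axis gridline crossings are at x ∈ {-1, 0}; it crosses the y-axis at the gridline y = 0.
(c) The integer polynomial consistent with all of this is the stated p.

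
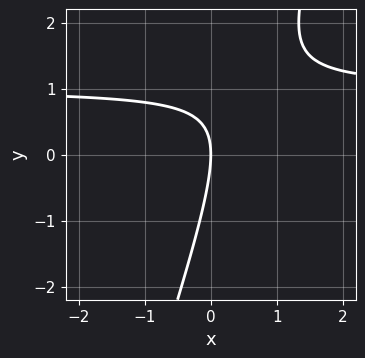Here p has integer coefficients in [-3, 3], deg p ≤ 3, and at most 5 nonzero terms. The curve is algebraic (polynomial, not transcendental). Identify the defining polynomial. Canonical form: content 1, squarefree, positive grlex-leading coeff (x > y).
3*x*y - y^2 - 3*x

(a) The degree is 2 — the shape is more complex than any degree-1 curve.
(b) Observable constraints: it crosses the x-axis at the gridline x = 0; it crosses the y-axis at the gridline y = 0.
(c) Matching integer coefficients to the picture gives p.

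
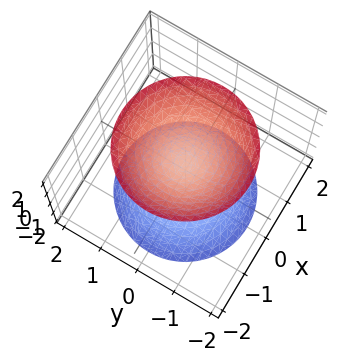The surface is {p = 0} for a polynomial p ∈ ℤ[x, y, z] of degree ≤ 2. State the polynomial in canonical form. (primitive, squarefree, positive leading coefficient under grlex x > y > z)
3*x^2 + 3*y^2 - 2*z^2 + 1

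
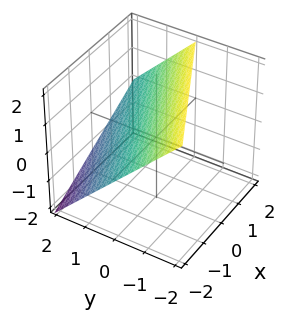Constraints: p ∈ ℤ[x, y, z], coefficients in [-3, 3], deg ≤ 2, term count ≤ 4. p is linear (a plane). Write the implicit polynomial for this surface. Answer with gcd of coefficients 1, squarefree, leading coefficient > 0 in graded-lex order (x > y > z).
Degree: the surface is flat (a plane), so deg p = 1.
Observable constraints: one y-axis crossing is at y = 1; it crosses the z-axis at the gridline z = 1; it meets the x-axis at x = -2 (among the integer gridlines).
These observations pin down the coefficients.

x - 2*y - 2*z + 2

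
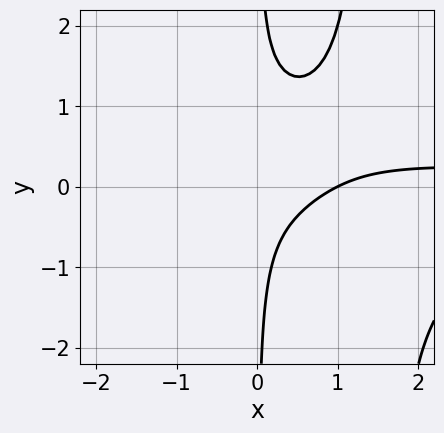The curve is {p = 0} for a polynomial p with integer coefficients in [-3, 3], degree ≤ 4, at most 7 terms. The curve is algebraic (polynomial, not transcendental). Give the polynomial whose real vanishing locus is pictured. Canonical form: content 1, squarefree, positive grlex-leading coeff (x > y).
2*x^2*y^2 - 3*x*y^2 + 2*x*y - x + 1

First, deg p = 4. A generic line meets the curve in up to 4 points.
Next, observable constraints: one x-axis crossing is at x = 1; it misses every integer gridline on the y-axis.
Finally, the integer polynomial consistent with all of this is the stated p.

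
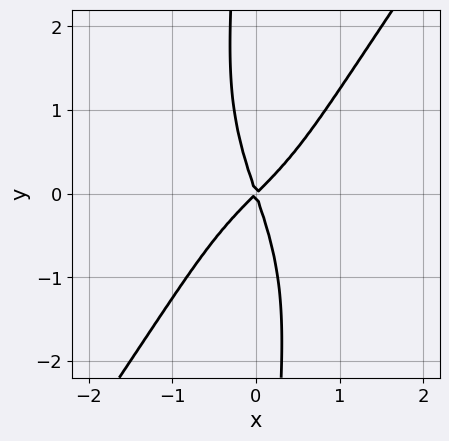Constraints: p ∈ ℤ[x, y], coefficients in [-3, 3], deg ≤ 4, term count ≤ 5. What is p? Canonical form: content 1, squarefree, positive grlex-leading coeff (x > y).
First, degree: the shape is more complex than any degree-3 curve, so deg p = 4.
Next, from the visible intercepts: one x-axis crossing is at x = 0; it meets the y-axis at y = 0 (among the integer gridlines).
Finally, solving for integer coefficients yields p as stated.

3*x^4 - x*y^3 + 3*x^2 - 2*x*y - y^2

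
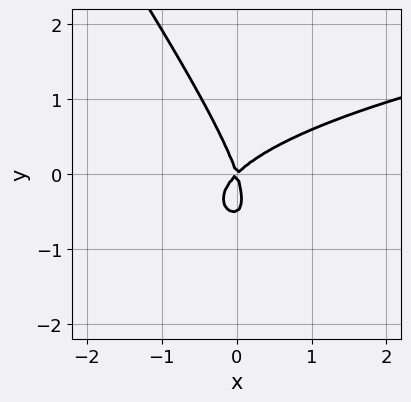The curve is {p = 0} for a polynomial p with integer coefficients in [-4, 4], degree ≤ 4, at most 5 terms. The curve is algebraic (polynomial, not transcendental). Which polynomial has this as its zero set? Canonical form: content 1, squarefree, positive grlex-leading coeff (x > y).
Degree: the shape is more complex than any degree-2 curve, so deg p = 3.
Against the integer gridlines: it meets the y-axis at y = 0 (among the integer gridlines); one x-axis crossing is at x = 0.
Together with the visible shape, these determine p as stated.

3*x*y^2 + 2*y^3 - 3*x^2 + 2*x*y + y^2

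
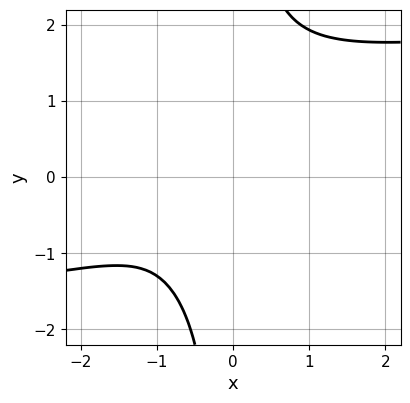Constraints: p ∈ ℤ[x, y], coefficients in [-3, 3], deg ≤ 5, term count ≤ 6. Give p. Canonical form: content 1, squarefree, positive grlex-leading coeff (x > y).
deg p = 4. No degree-3 curve has this shape.
Reading off the gridlines: it misses every integer gridline on the y-axis; it misses every integer gridline on the x-axis.
Fitting integer coefficients to these (and the overall shape) gives p.

2*x*y^3 - 2*x^2 - 2*y^2 - 3*x - 2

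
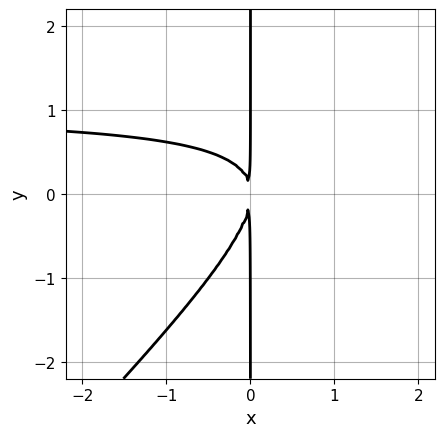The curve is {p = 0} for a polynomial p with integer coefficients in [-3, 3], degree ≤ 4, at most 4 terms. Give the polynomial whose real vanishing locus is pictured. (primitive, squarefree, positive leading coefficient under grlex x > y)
x^2*y - x*y^2 - x^2

(a) deg p = 3. The shape is more complex than any degree-2 curve.
(b) Observable constraints: every point of the y-axis in the box is on the curve.
(c) Putting this together gives p.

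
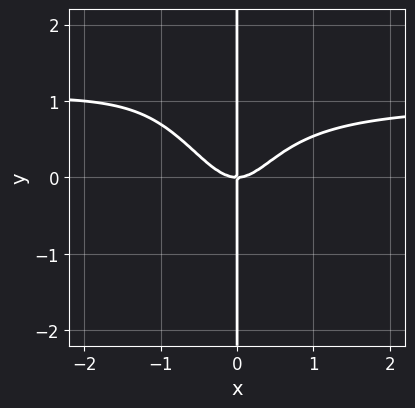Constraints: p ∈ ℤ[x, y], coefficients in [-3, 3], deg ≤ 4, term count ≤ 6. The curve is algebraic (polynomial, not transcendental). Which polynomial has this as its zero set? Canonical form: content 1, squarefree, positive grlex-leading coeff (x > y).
deg p = 4.
Against the integer gridlines: it crosses the x-axis at the gridline x = 0; the visible y-axis segment lies entirely on the curve.
Fitting integer coefficients to these (and the overall shape) gives p.

3*x^3*y + x^2*y^2 - 3*x^3 + 2*x*y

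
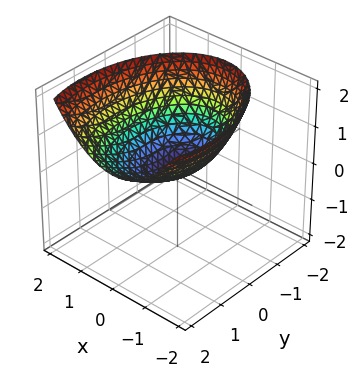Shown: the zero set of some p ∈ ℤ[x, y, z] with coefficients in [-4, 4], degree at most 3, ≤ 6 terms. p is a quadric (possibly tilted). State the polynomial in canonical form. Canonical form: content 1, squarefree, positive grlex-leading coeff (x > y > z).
2*x^2 + y^2 - y*z - 3*z

Degree: a generic line meets the surface in up to 2 points, so deg p = 2.
From the axis intercepts and sections: it meets the y-axis at y = 0 (among the integer gridlines); it meets the x-axis at x = 0 (among the integer gridlines).
Putting this together gives p.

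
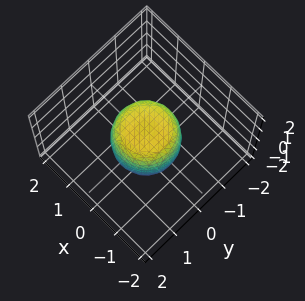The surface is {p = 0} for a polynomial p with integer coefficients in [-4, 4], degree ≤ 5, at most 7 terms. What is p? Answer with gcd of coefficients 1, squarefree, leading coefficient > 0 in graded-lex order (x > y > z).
2*x^4 + 4*x^2*y^2 + 2*y^4 - x^2 - y^2 + z^2 - 1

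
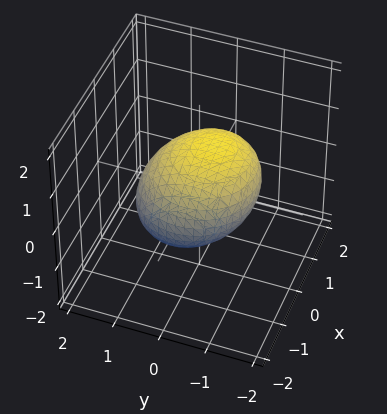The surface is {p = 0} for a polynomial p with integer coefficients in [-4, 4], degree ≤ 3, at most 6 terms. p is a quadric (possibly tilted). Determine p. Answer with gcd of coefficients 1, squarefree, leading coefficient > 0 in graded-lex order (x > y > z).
2*x^2 - x*z + 2*y^2 + y*z + 3*z^2 - 3

1. Degree: the shape is more complex than any degree-1 surface, so deg p = 2.
2. Reading off the gridlines: among the integer gridlines, it crosses the z-axis at z ∈ {-1, 1}.
3. These observations pin down the coefficients.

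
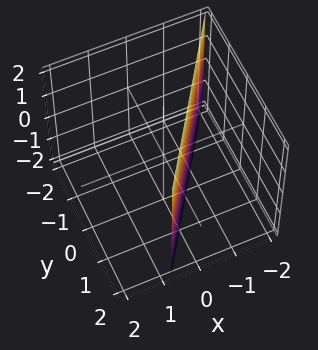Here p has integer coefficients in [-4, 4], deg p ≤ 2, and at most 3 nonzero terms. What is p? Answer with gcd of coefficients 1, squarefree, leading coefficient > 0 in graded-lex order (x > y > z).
3*x - 2*y + 2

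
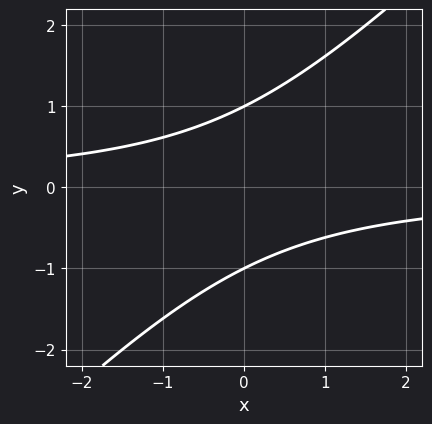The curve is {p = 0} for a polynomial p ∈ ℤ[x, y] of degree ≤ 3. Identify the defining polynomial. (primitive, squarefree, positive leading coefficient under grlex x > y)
x*y - y^2 + 1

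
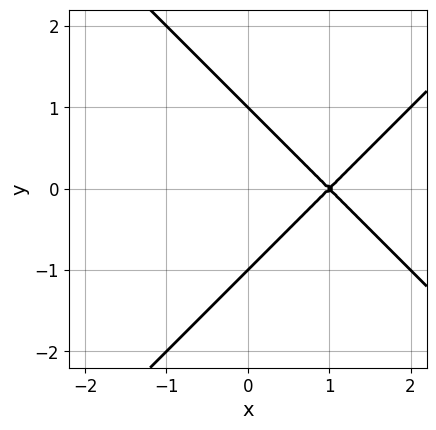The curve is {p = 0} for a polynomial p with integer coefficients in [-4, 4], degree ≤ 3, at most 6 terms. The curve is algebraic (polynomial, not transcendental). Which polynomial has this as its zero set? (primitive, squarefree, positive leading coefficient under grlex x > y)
1. The degree is 2 — no degree-1 curve has this shape.
2. Symmetries: it's symmetric under y → −y, forcing even powers of y.
3. From the visible intercepts: one x-axis crossing is at x = 1; the y-axis gridline crossings are at y ∈ {-1, 1}.
4. These observations pin down the coefficients.

x^2 - y^2 - 2*x + 1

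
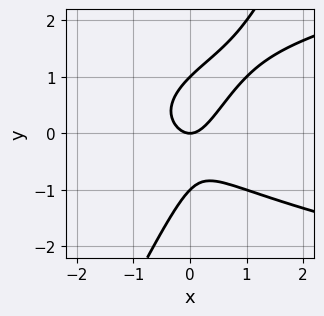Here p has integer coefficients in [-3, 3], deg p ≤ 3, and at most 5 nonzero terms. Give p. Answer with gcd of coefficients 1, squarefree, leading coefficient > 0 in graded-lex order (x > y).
2*x*y^2 - y^3 - 2*x^2 + y

First, degree: no degree-2 curve has this shape, so deg p = 3.
Next, checking where it meets the axes: the y-axis gridline crossings are at y ∈ {-1, 0, 1}; one x-axis crossing is at x = 0.
Finally, fitting integer coefficients to these (and the overall shape) gives p.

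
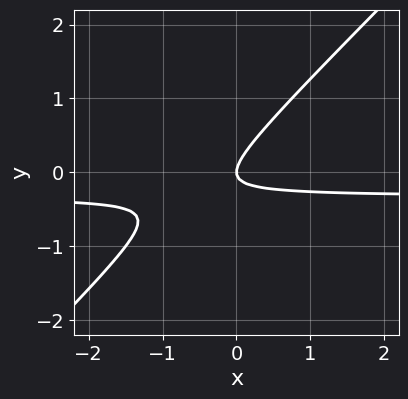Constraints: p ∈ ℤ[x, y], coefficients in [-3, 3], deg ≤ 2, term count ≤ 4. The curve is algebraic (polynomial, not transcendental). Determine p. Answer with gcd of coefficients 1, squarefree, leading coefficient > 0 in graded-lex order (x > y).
deg p = 2. No degree-1 curve has this shape.
Reading off the gridlines: it crosses the y-axis at the gridline y = 0; one x-axis crossing is at x = 0.
Together with the visible shape, these determine p as stated.

3*x*y - 3*y^2 + x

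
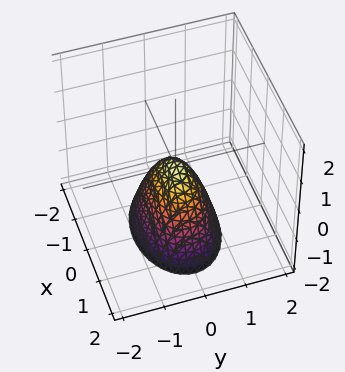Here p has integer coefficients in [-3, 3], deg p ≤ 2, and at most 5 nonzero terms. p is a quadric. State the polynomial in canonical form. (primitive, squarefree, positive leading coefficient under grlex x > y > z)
x^2 + 2*y^2 + z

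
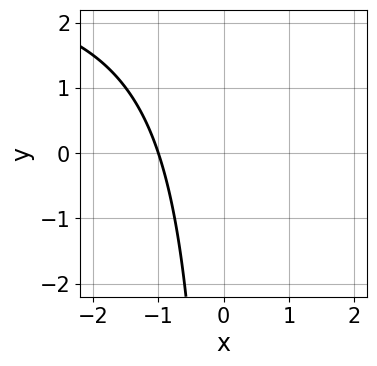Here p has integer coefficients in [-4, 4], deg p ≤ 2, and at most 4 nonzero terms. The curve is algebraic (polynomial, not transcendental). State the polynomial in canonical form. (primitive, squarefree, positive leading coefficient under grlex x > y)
The degree is 2 — no degree-1 curve has this shape.
From the axis intercepts and sections: it misses every integer gridline on the y-axis; it meets the x-axis at x = -1 (among the integer gridlines).
These observations pin down the coefficients.

x*y - 3*x - 3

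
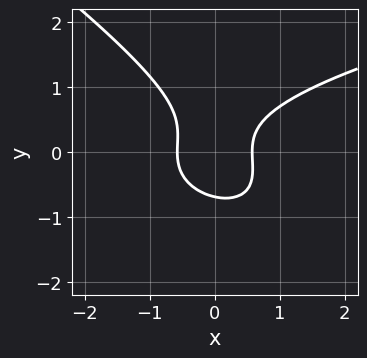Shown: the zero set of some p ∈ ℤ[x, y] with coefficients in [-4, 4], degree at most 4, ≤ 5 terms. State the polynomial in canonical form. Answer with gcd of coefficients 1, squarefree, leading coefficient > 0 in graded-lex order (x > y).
2*x*y^2 + 3*y^3 - 3*x^2 + 1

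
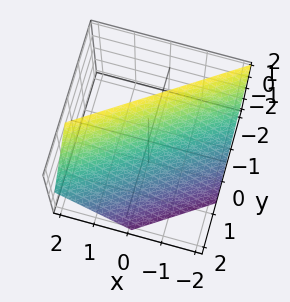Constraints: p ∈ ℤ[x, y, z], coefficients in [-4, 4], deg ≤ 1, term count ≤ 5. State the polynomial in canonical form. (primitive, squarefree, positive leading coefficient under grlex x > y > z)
First, the degree is 1 — every cross-section is a straight line — this is a plane.
Then, from the axis intercepts and sections: it crosses the x-axis at the gridline x = -1; it crosses the z-axis at the gridline z = 1.
Finally, the integer polynomial consistent with all of this is the stated p.

2*x - 3*y - 2*z + 2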